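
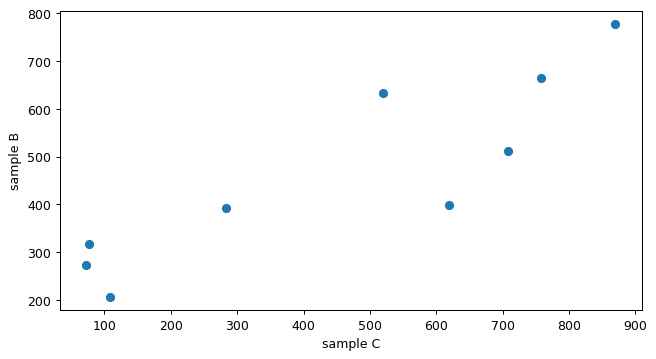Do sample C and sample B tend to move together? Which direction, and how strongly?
Points are positively correlated; strong (|r| ≈ 0.9).

positive, strong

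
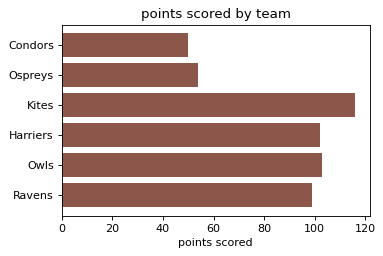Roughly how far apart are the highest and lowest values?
Max Kites ≈ 120, min Condors ≈ 50; range ≈ 70.

≈ 70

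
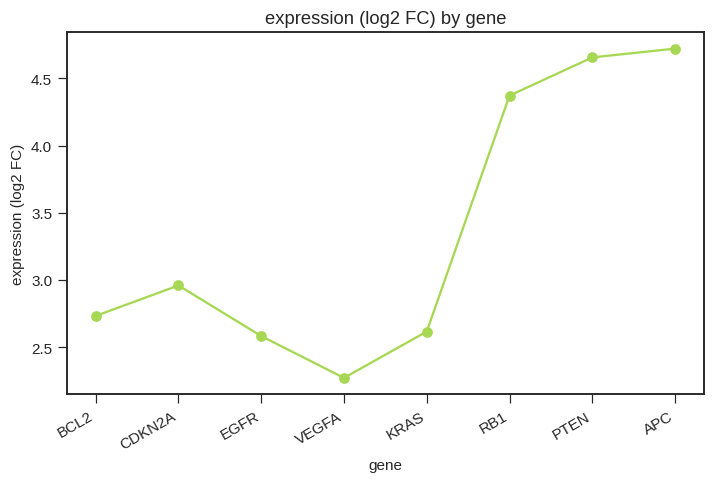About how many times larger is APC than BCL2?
≈ 1.8×

APC ≈ 4.5, BCL2 ≈ 2.5; 4.5/2.5 ≈ 1.8.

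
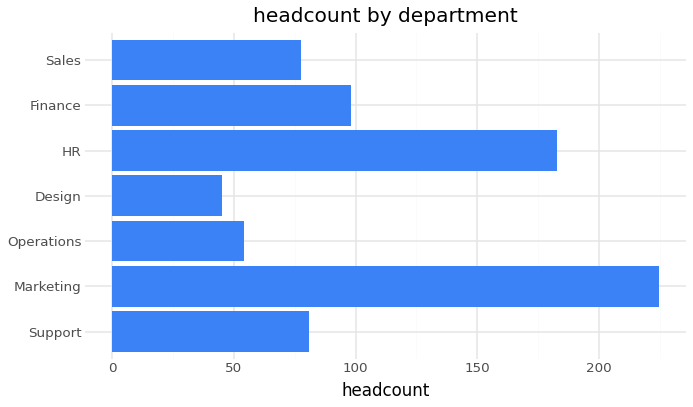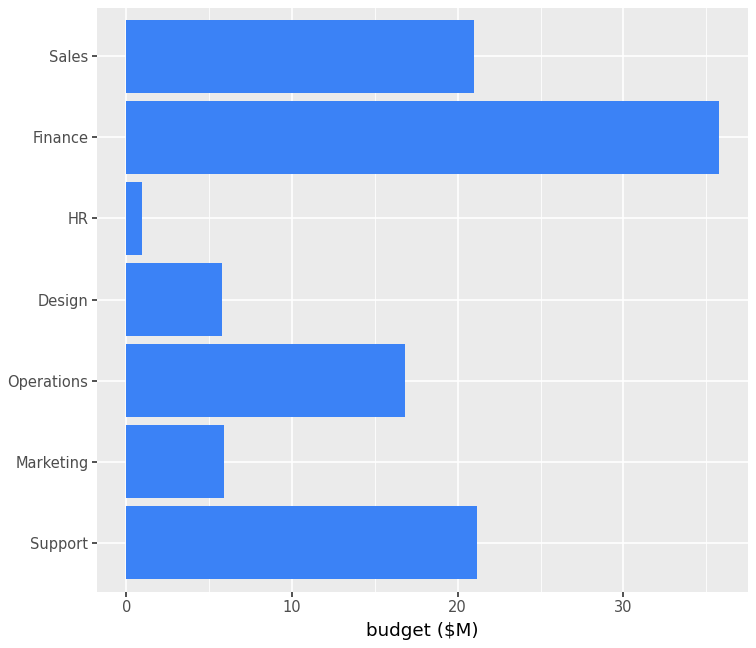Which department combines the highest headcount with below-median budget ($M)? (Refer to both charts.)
Marketing

Chart 2 median budget ($M) ≈ 15; below-median departments: Marketing, Design, HR. Among those, Marketing has the highest headcount (≈ 225).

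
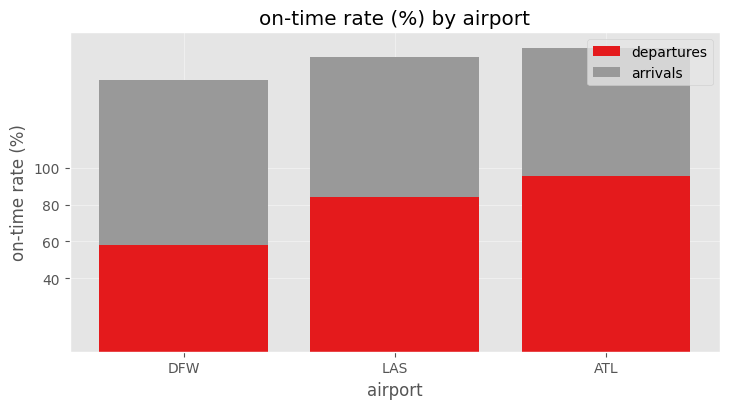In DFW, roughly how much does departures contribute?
departures top ≈ 60, bottom ≈ 0; segment ≈ 60.

≈ 60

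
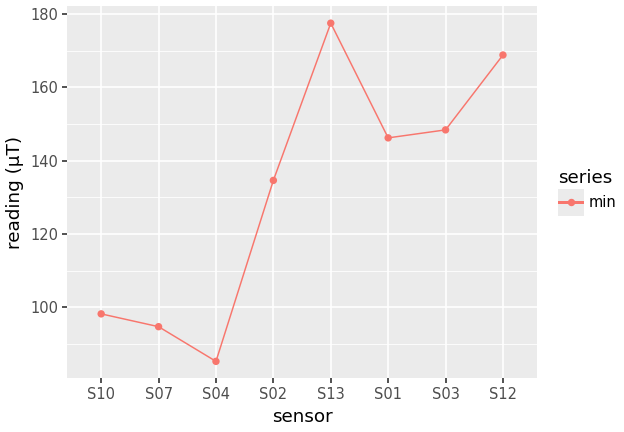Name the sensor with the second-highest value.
Top 3: S13 ≈ 180, S12 ≈ 170, S03 ≈ 150.

S12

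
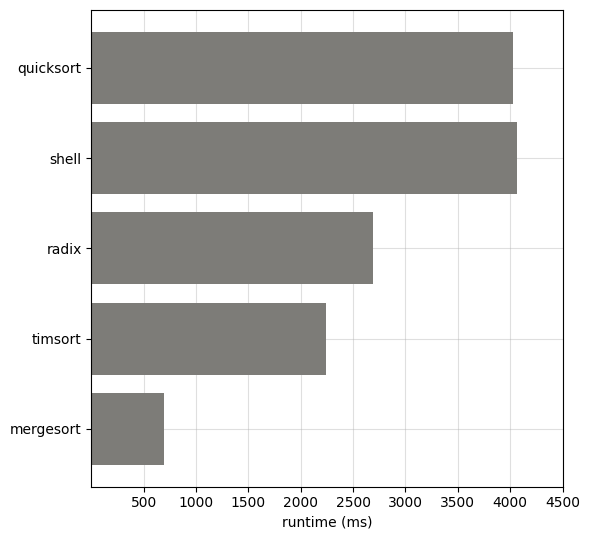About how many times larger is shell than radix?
≈ 1.6×

shell ≈ 4000, radix ≈ 2500; 4000/2500 ≈ 1.6.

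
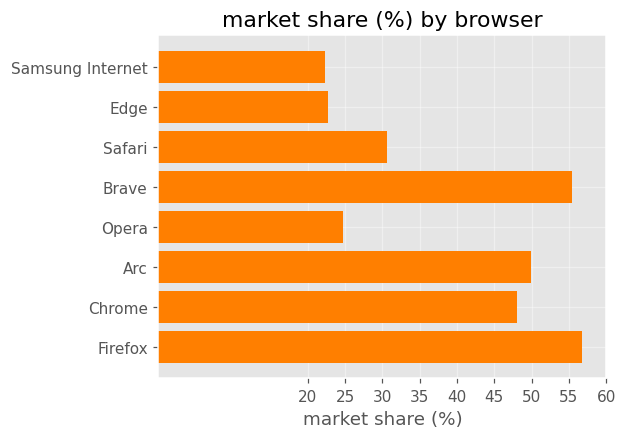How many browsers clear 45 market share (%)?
4

Above 45: Brave, Arc, Chrome, Firefox.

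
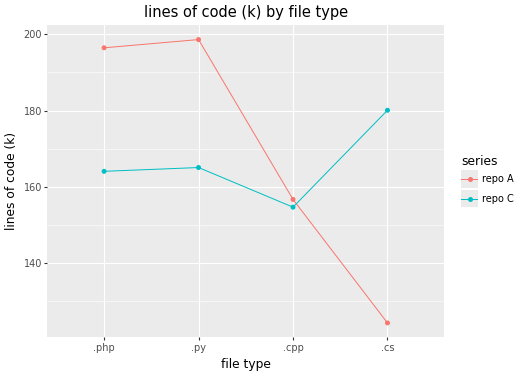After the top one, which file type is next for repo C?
.py

Top 3 for repo C: .cs ≈ 180, .py ≈ 170, .php ≈ 160.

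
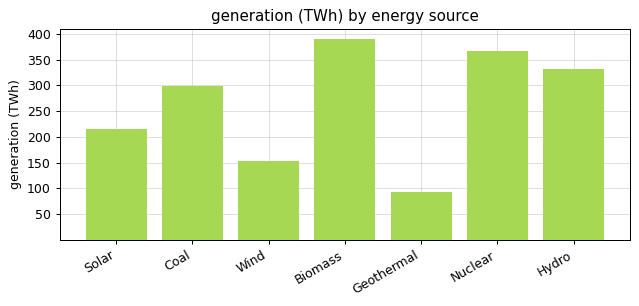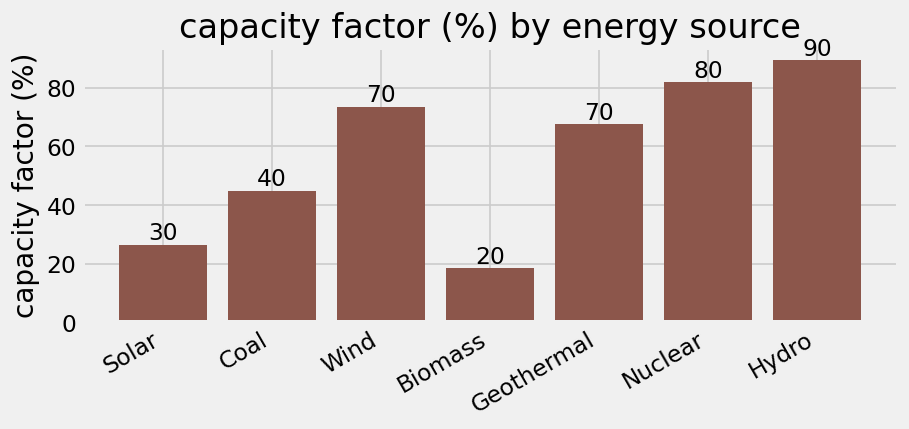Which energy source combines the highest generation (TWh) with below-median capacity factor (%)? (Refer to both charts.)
Chart 2 median capacity factor (%) ≈ 70; below-median energy sources: Solar, Coal, Biomass. Among those, Biomass has the highest generation (TWh) (≈ 400).

Biomass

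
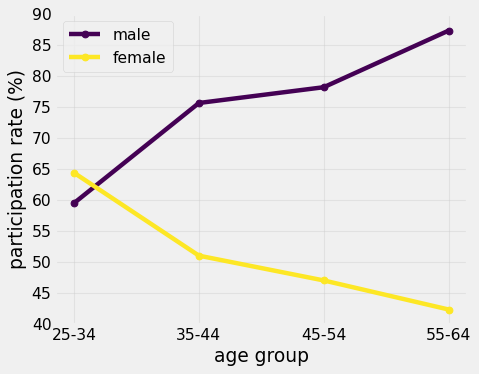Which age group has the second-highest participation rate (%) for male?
Top 3 for male: 55-64 ≈ 85, 45-54 ≈ 80, 35-44 ≈ 75.

45-54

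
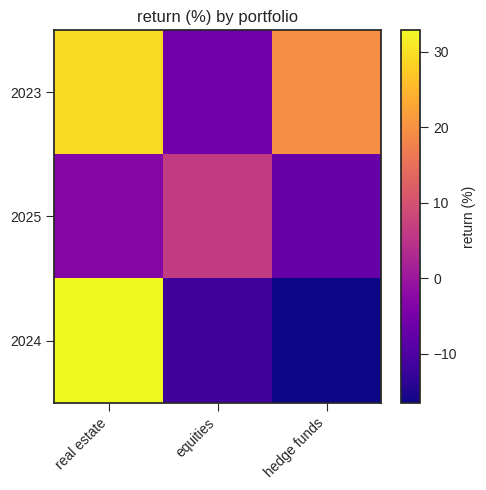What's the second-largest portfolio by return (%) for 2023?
Top 3 for 2023: real estate ≈ 30, hedge funds ≈ 20, equities ≈ -5.

hedge funds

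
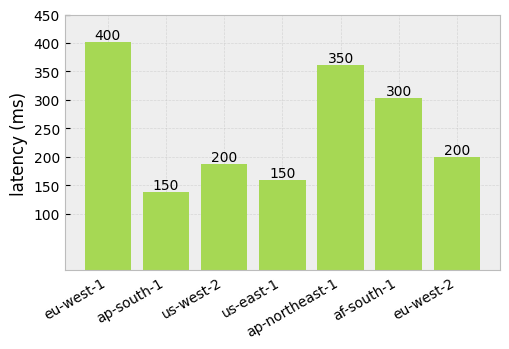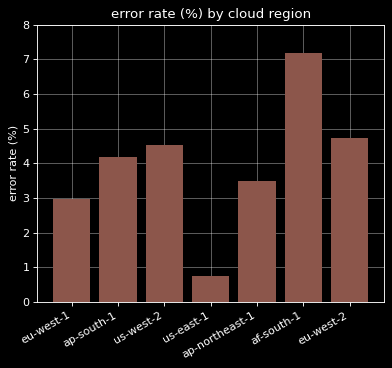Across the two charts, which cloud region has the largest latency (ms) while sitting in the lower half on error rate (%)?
Chart 2 median error rate (%) ≈ 4; below-median cloud regions: eu-west-1, us-east-1, ap-northeast-1. Among those, eu-west-1 has the highest latency (ms) (≈ 400).

eu-west-1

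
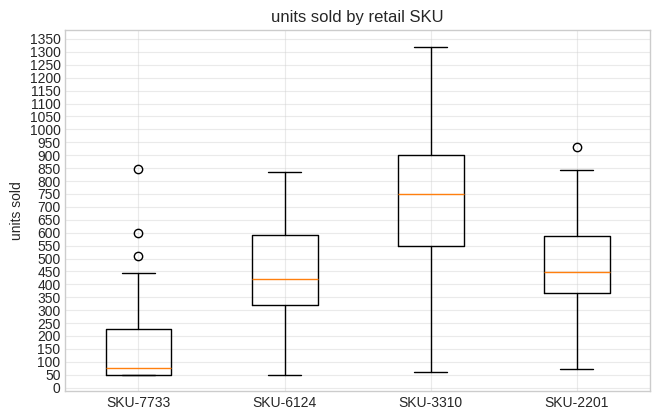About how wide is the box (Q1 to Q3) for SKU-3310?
≈ 350

Q3 ≈ 900, Q1 ≈ 550; IQR ≈ 350.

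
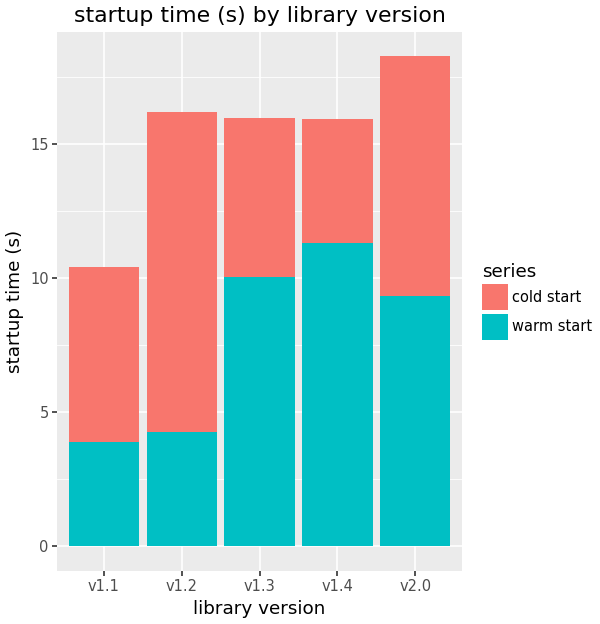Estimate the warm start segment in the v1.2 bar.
≈ 4

warm start top ≈ 4, bottom ≈ 0; segment ≈ 4.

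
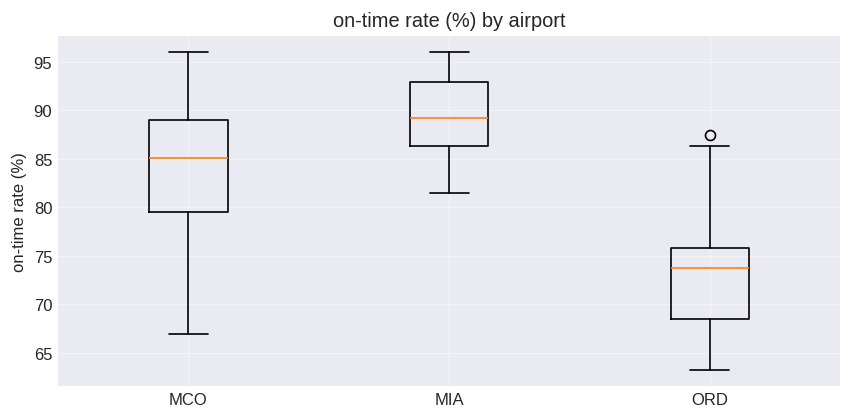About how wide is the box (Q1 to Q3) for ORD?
Q3 ≈ 76, Q1 ≈ 68; IQR ≈ 8.

≈ 8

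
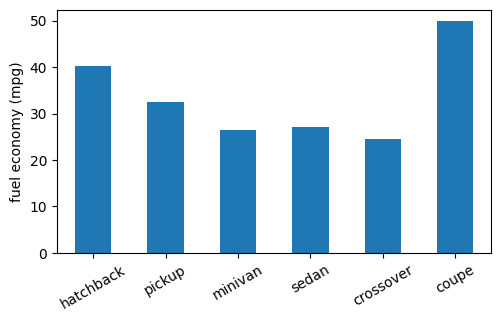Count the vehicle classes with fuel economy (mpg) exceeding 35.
2

Above 35: hatchback, coupe.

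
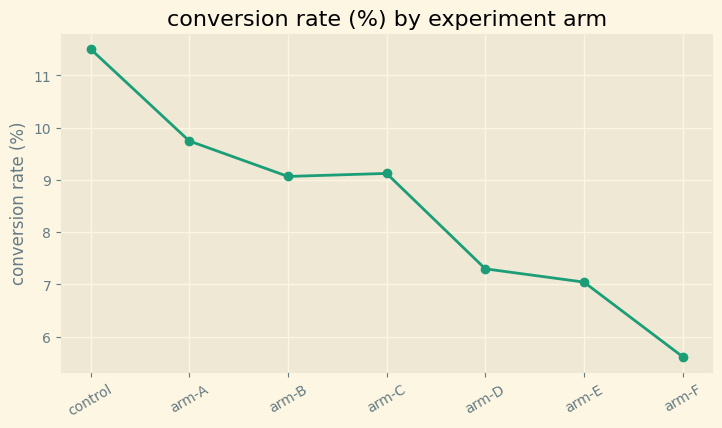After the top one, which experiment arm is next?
Top 3: control ≈ 11.5, arm-A ≈ 9.5, arm-C ≈ 9.0.

arm-A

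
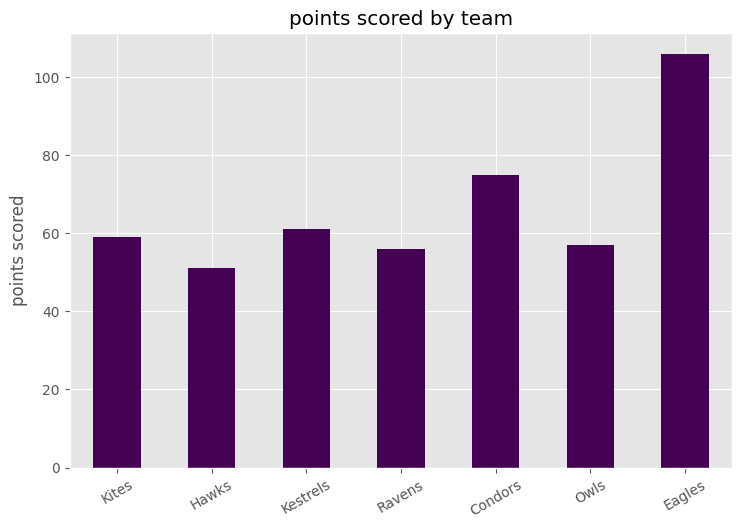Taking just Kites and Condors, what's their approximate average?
≈ 70

(60 + 80) / 2 ≈ 70.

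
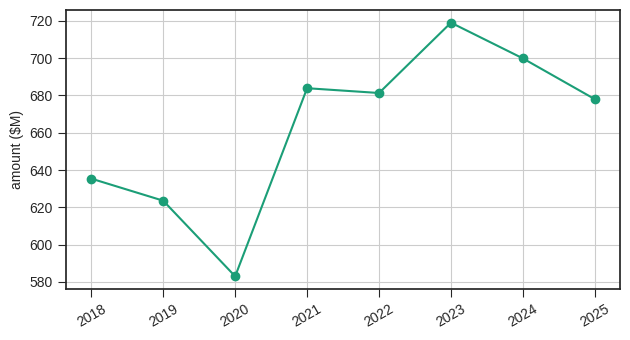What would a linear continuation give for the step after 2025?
Last three: 720, 700, 680 → slope ≈ -20/step → next ≈ 660.

≈ 660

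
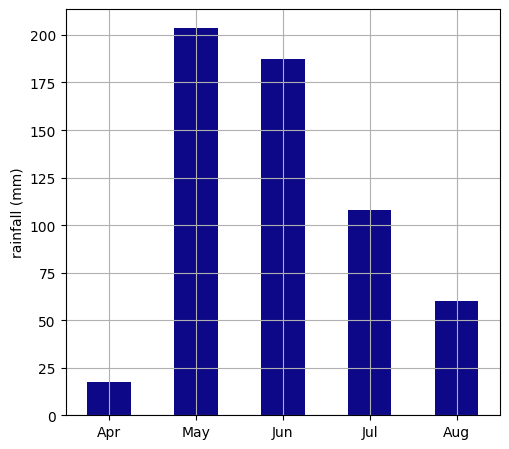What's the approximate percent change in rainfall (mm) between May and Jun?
May ≈ 200, Jun ≈ 180; (180 − 200) / 200 ≈ -10%.

≈ -10%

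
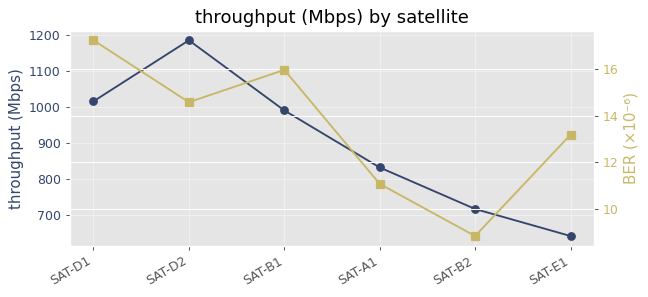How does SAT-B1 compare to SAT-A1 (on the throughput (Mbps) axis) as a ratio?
SAT-B1 ≈ 1000, SAT-A1 ≈ 850; 1000/850 ≈ 1.18.

≈ 1.18×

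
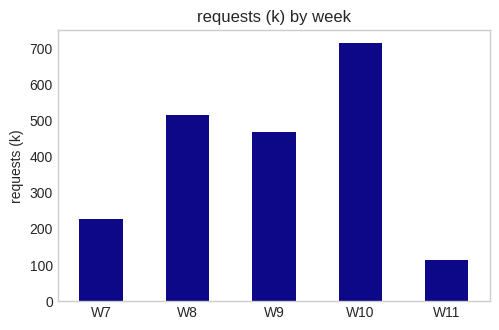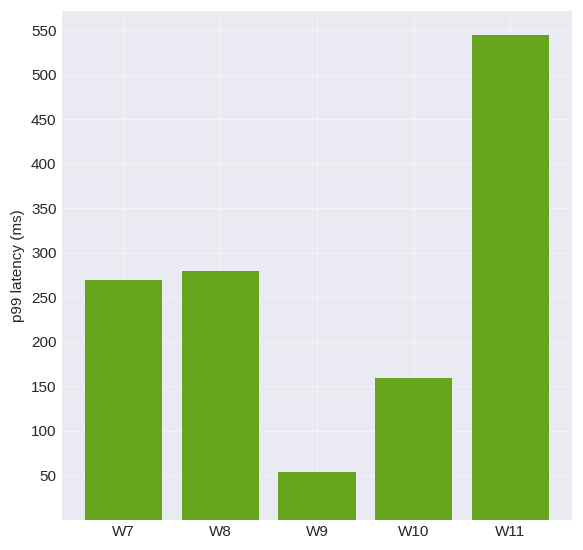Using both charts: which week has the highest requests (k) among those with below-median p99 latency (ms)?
W10

Chart 2 median p99 latency (ms) ≈ 250; below-median weeks: W9, W10. Among those, W10 has the highest requests (k) (≈ 700).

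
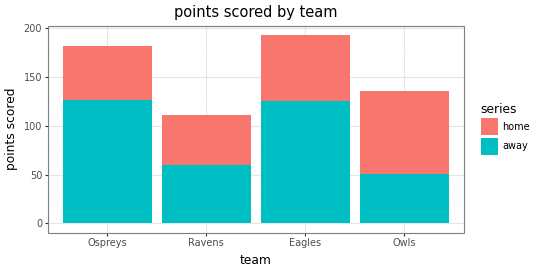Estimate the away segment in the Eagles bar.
≈ 120

away top ≈ 120, bottom ≈ 0; segment ≈ 120.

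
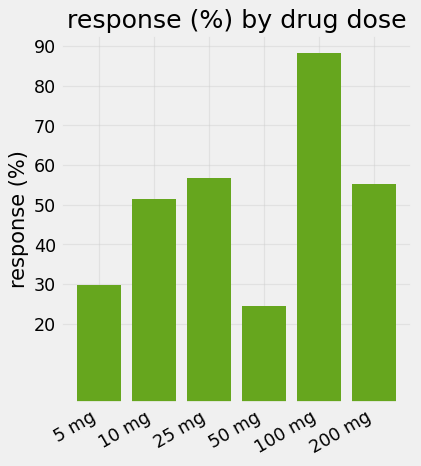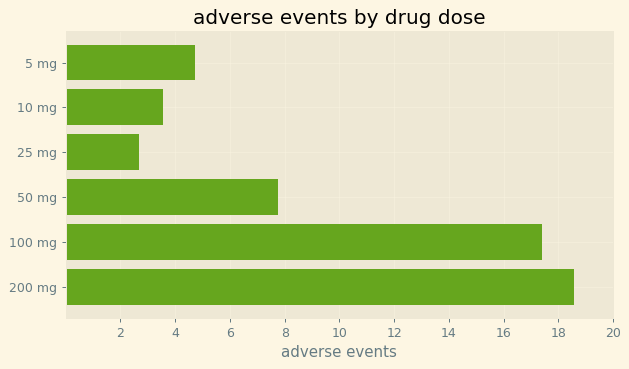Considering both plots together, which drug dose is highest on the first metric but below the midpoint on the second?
Chart 2 median adverse events ≈ 6; below-median drug doses: 5 mg, 10 mg, 25 mg. Among those, 25 mg has the highest response (%) (≈ 60).

25 mg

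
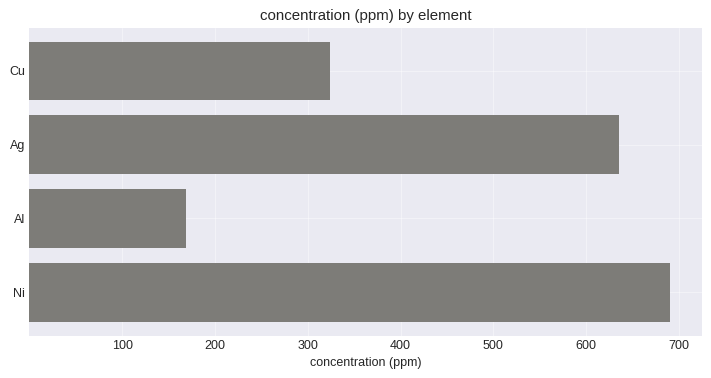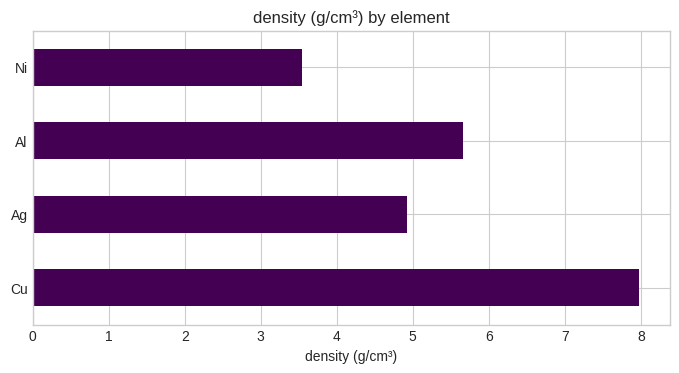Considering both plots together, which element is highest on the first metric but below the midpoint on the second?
Ni

Chart 2 median density (g/cm³) ≈ 5; below-median elements: Ag, Ni. Among those, Ni has the highest concentration (ppm) (≈ 700).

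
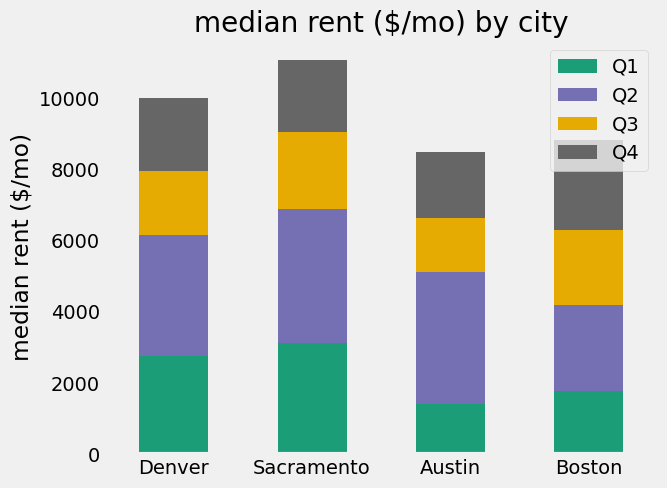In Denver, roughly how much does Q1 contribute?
Q1 top ≈ 3000, bottom ≈ 0; segment ≈ 3000.

≈ 3000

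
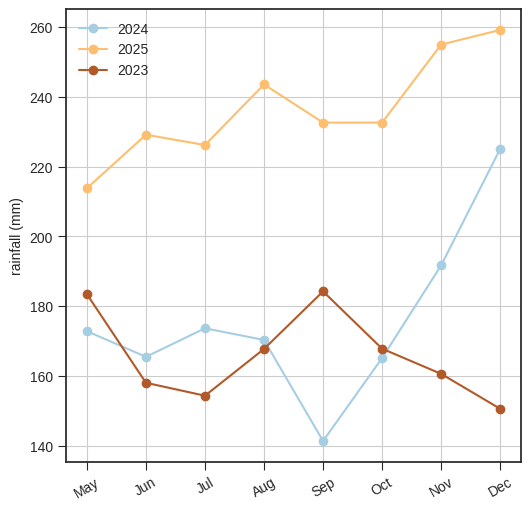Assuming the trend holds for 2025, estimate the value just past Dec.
Last three: 230, 250, 260 → slope ≈ 15/step → next ≈ 275.

≈ 275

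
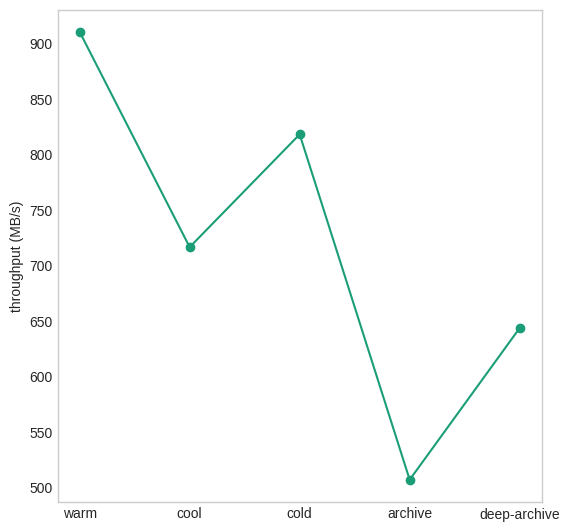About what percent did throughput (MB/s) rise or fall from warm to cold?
≈ -11.1%

warm ≈ 900, cold ≈ 800; (800 − 900) / 900 ≈ -11.1%.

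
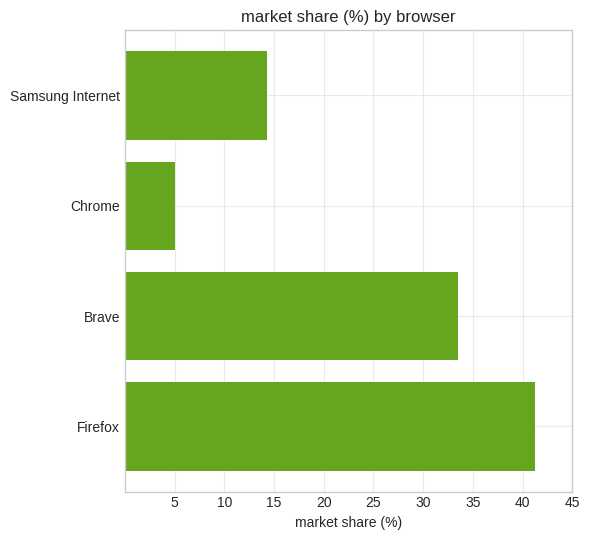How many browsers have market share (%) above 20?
Above 20: Brave, Firefox.

2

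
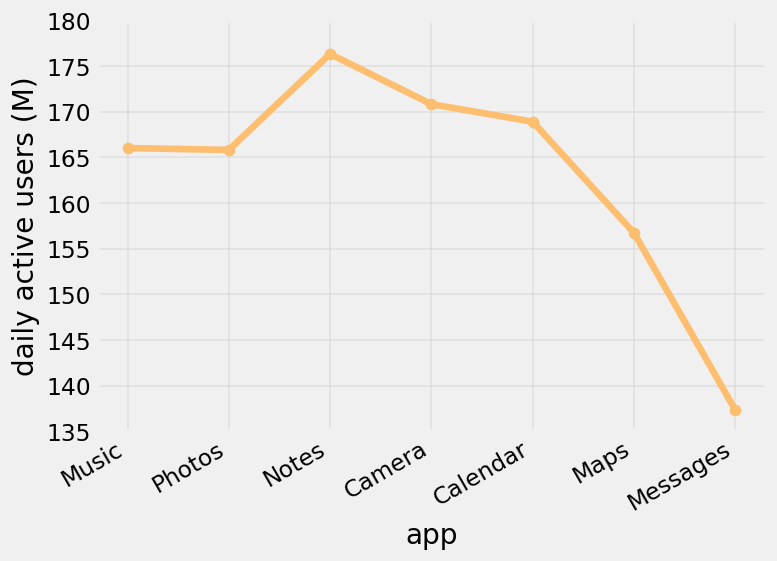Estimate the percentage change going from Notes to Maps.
Notes ≈ 175, Maps ≈ 155; (155 − 175) / 175 ≈ -11.4%.

≈ -11.4%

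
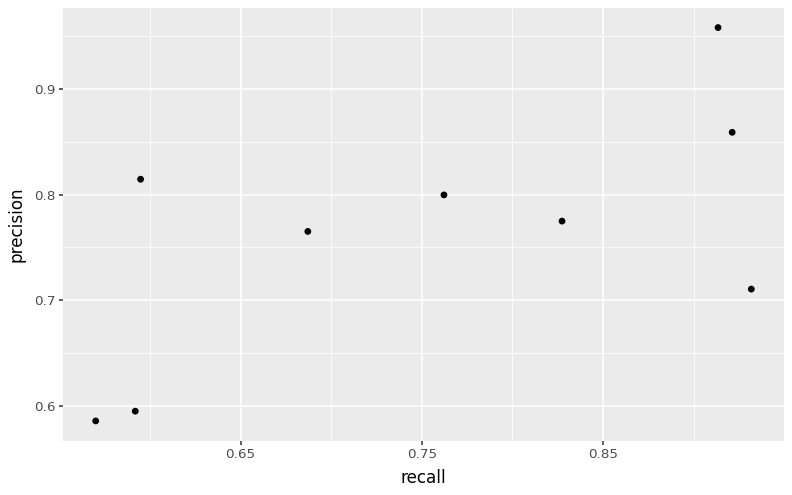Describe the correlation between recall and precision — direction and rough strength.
Points are positively correlated; moderate (|r| ≈ 0.6).

positive, moderate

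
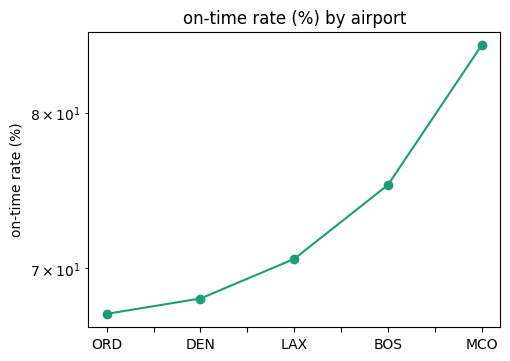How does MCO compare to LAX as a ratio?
≈ 1.2×

MCO ≈ 84, LAX ≈ 70; 84/70 ≈ 1.2.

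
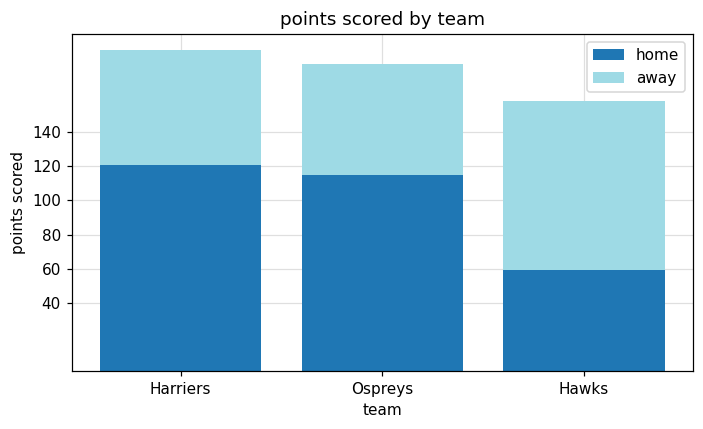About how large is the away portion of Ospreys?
≈ 60

away top ≈ 180, bottom ≈ 120; segment ≈ 60.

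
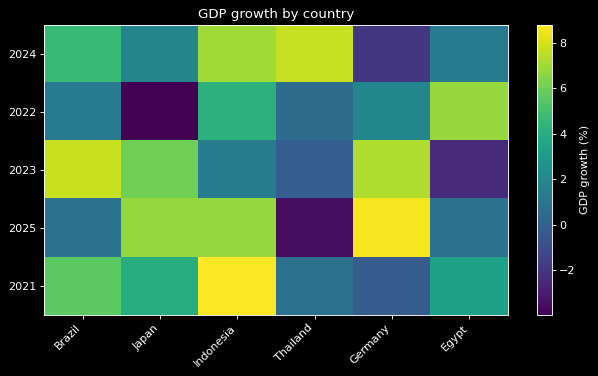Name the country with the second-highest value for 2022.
Indonesia

Top 3 for 2022: Egypt ≈ 6, Indonesia ≈ 4, Germany ≈ 2.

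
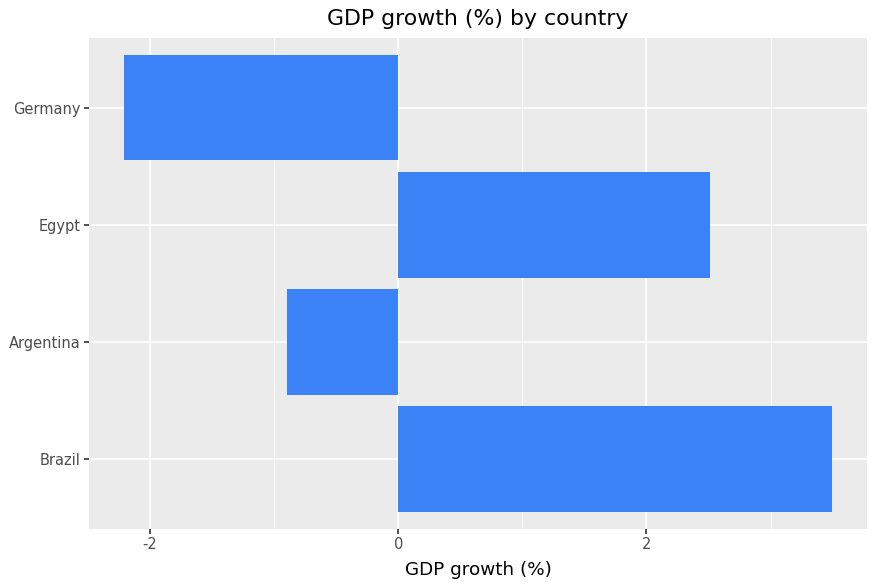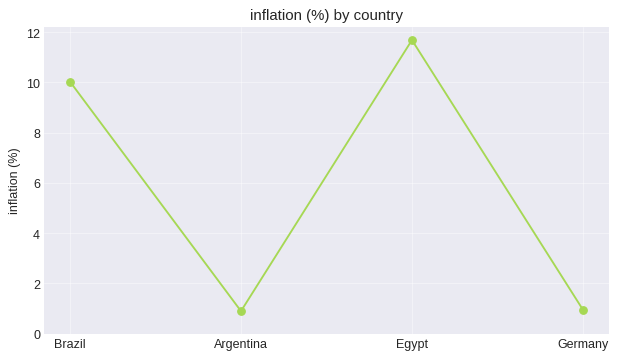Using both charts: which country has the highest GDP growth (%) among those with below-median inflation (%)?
Chart 2 median inflation (%) ≈ 6; below-median countries: Argentina, Germany. Among those, Argentina has the highest GDP growth (%) (≈ -1).

Argentina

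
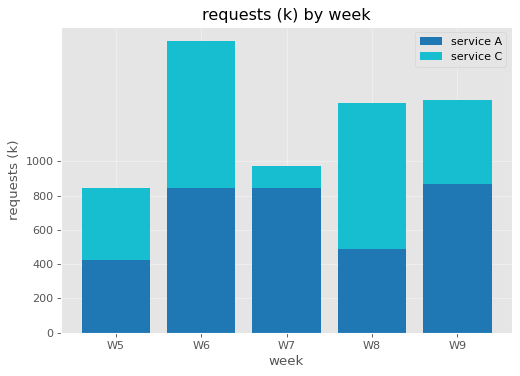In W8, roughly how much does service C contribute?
service C top ≈ 1400, bottom ≈ 400; segment ≈ 1000.

≈ 1000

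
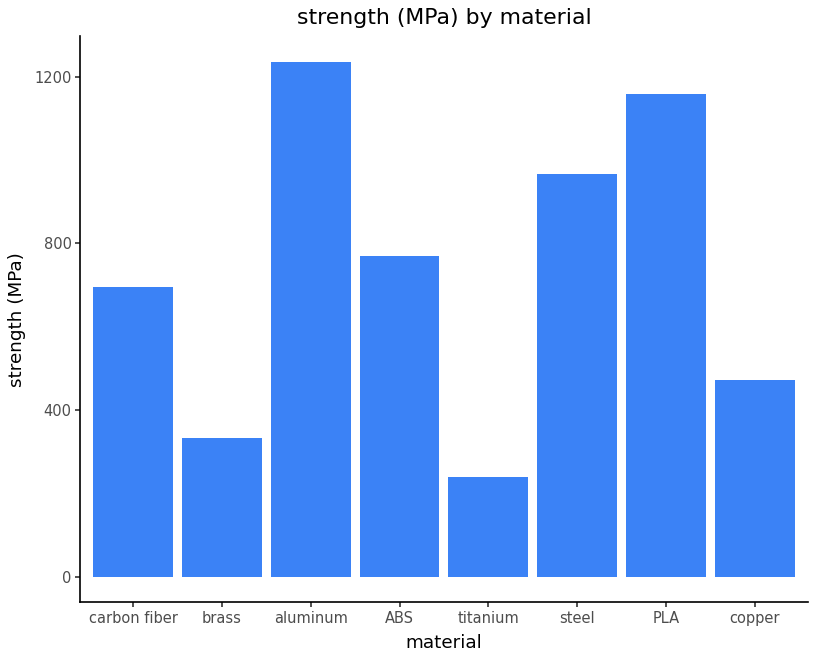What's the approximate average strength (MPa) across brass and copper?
≈ 400

(400 + 400) / 2 ≈ 400.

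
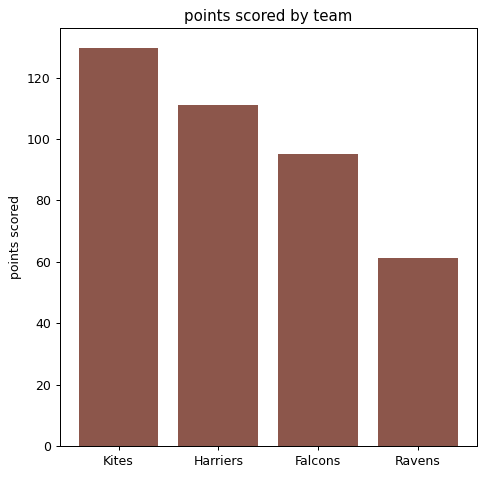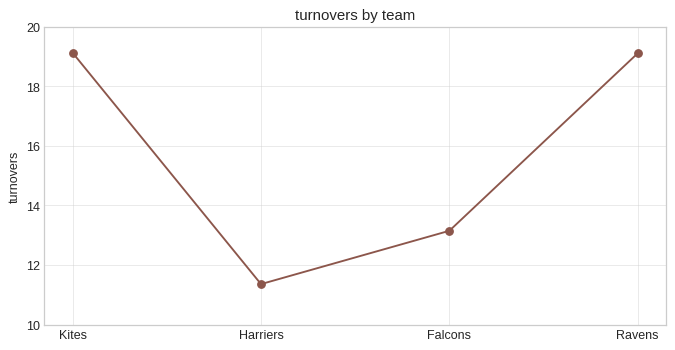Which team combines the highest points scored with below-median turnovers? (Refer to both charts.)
Chart 2 median turnovers ≈ 16; below-median teams: Harriers, Falcons. Among those, Harriers has the highest points scored (≈ 120).

Harriers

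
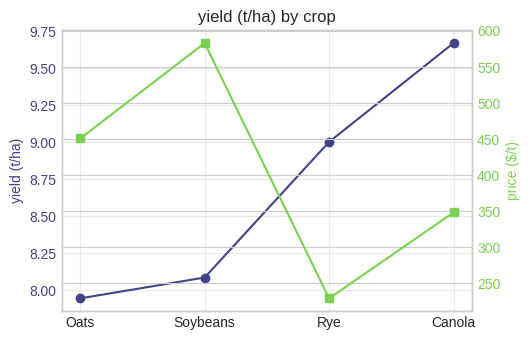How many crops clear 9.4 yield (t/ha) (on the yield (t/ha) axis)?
Above 9.4: Canola.

1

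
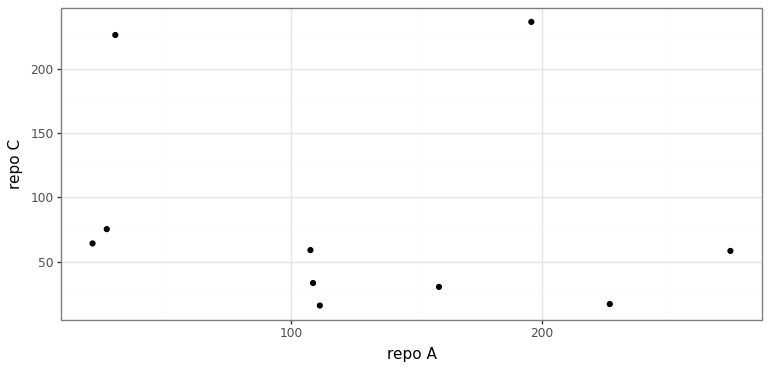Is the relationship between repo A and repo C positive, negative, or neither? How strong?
Points are roughly uncorrelated; weak (|r| ≈ 0.2).

no clear correlation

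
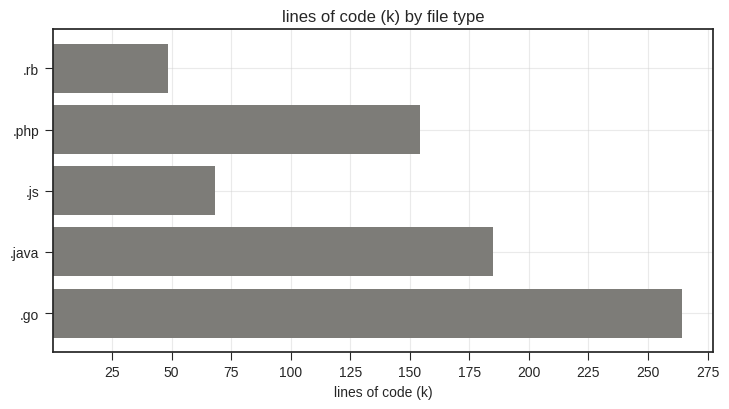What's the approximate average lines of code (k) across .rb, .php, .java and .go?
≈ 162

(50 + 150 + 175 + 275) / 4 ≈ 162.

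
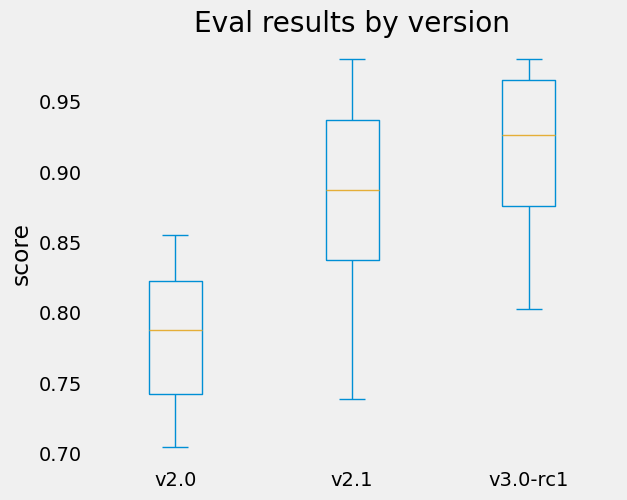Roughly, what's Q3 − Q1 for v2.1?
Q3 ≈ 0.94, Q1 ≈ 0.84; IQR ≈ 0.10.

≈ 0.10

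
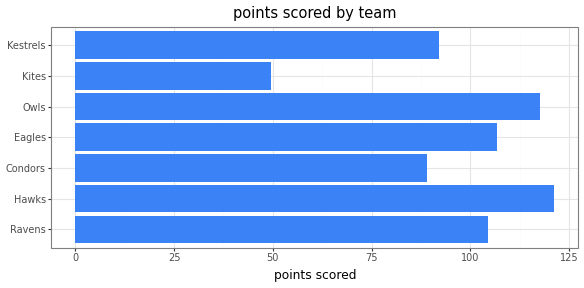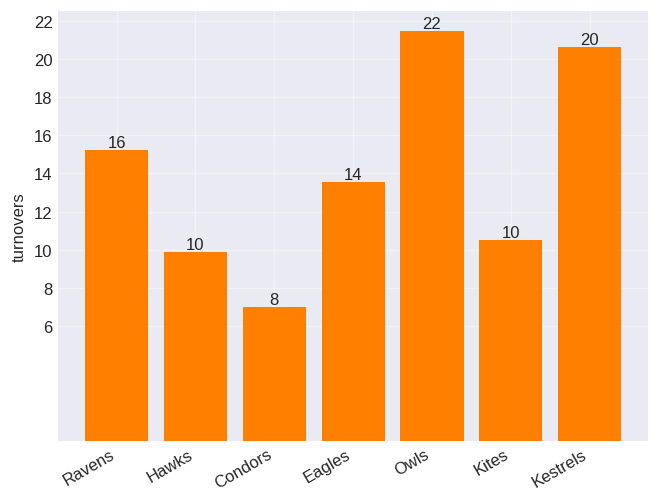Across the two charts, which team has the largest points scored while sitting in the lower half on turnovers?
Chart 2 median turnovers ≈ 14; below-median teams: Hawks, Condors, Kites. Among those, Hawks has the highest points scored (≈ 120).

Hawks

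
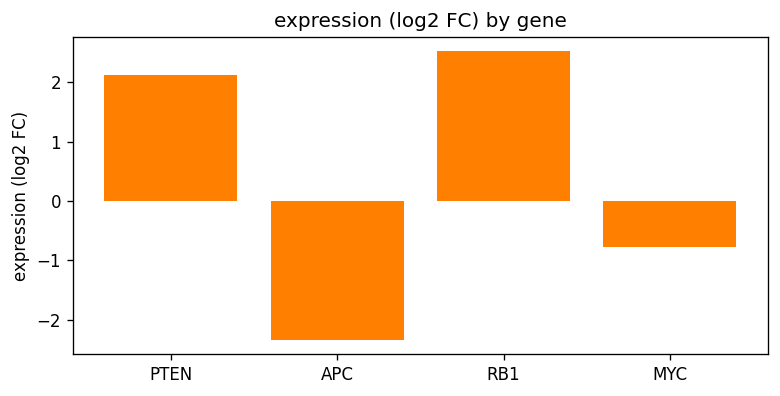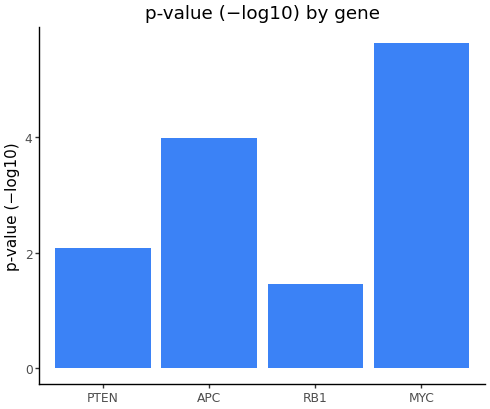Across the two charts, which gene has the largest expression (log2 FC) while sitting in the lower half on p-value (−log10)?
RB1

Chart 2 median p-value (−log10) ≈ 3; below-median genes: PTEN, RB1. Among those, RB1 has the highest expression (log2 FC) (≈ 2.5).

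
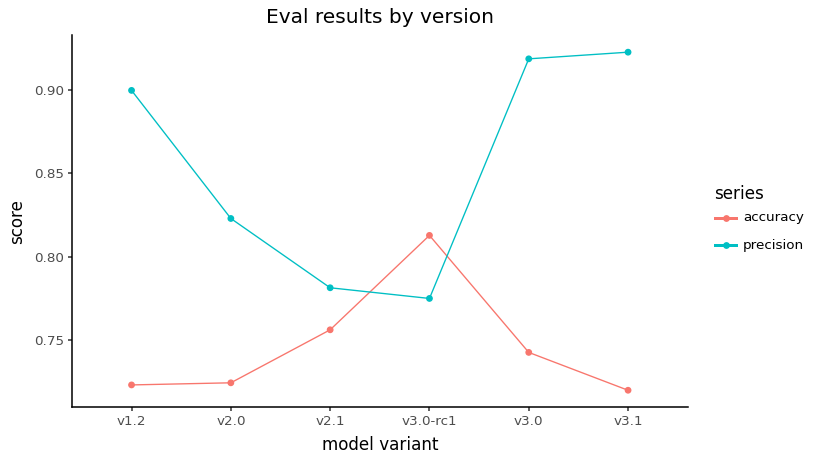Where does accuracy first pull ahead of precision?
v3.0-rc1

v2.1: accuracy ≈ 0.76 vs precision ≈ 0.78 (not yet); v3.0-rc1: accuracy ≈ 0.82 vs precision ≈ 0.78 (first crossover).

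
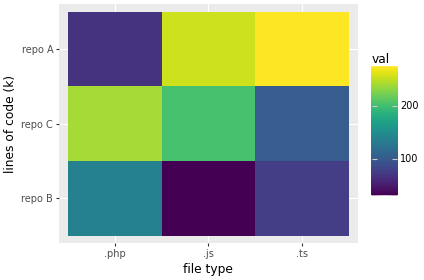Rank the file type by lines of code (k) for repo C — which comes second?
Top 3 for repo C: .php ≈ 250, .js ≈ 200, .ts ≈ 100.

.js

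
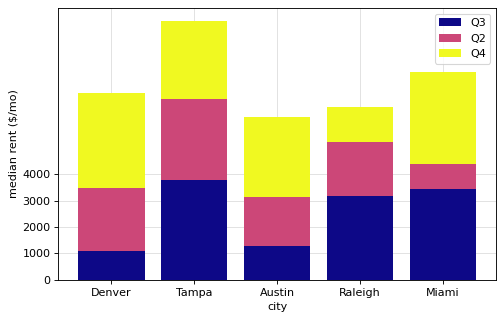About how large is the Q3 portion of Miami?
≈ 3000

Q3 top ≈ 3000, bottom ≈ 0; segment ≈ 3000.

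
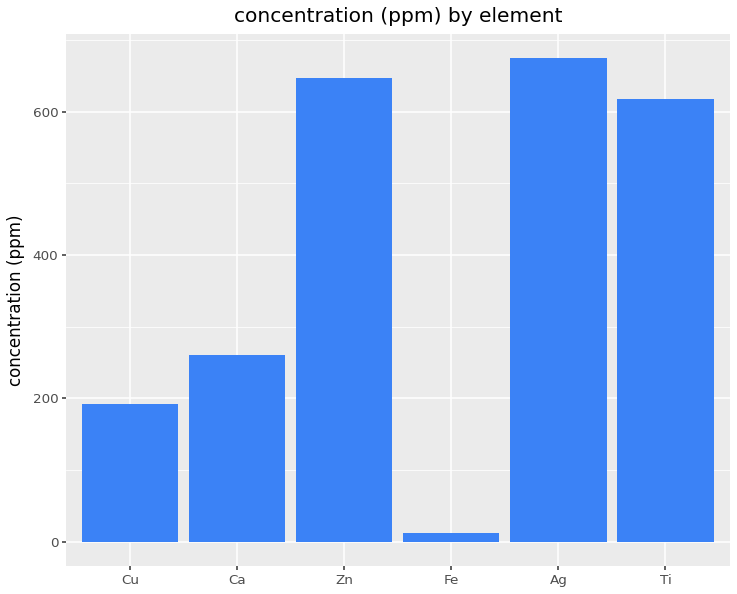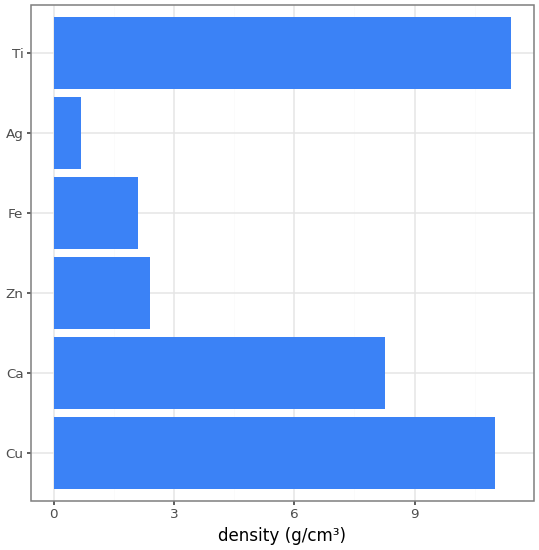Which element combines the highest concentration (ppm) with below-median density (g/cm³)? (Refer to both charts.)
Chart 2 median density (g/cm³) ≈ 6; below-median elements: Zn, Fe, Ag. Among those, Ag has the highest concentration (ppm) (≈ 700).

Ag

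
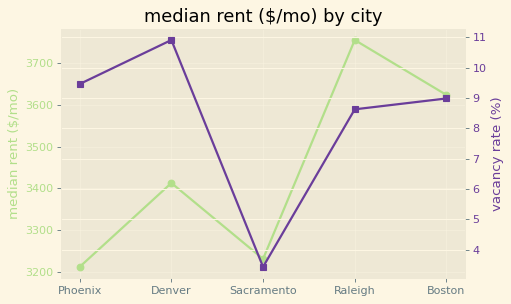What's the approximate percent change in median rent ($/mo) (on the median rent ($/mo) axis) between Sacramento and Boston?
≈ +10.8%

Sacramento ≈ 3250, Boston ≈ 3600; (3600 − 3250) / 3250 ≈ +10.8%.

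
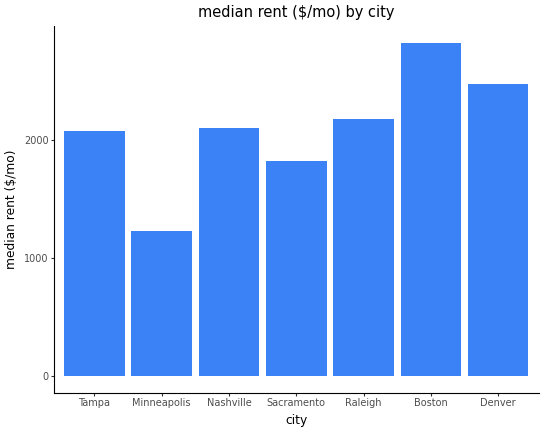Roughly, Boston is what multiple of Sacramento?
Boston ≈ 3000, Sacramento ≈ 2000; 3000/2000 ≈ 1.5.

≈ 1.5×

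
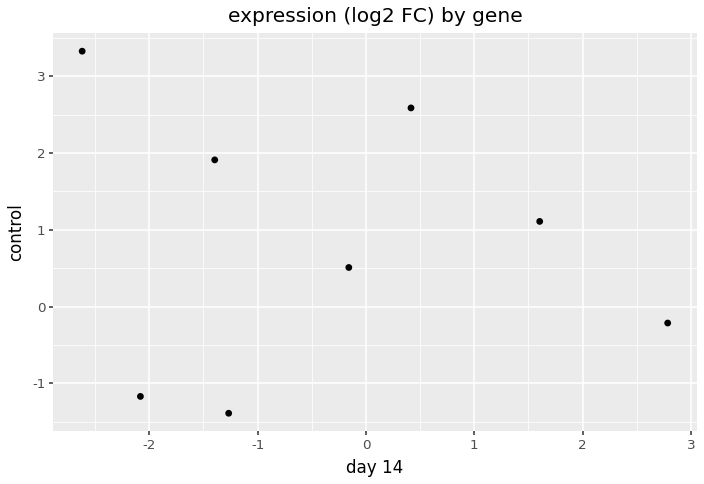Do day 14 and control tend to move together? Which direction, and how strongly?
no clear correlation

Points are roughly uncorrelated; weak (|r| ≈ 0.1).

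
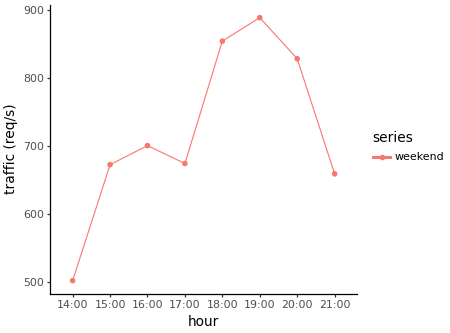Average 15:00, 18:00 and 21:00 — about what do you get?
≈ 717

(650 + 850 + 650) / 3 ≈ 717.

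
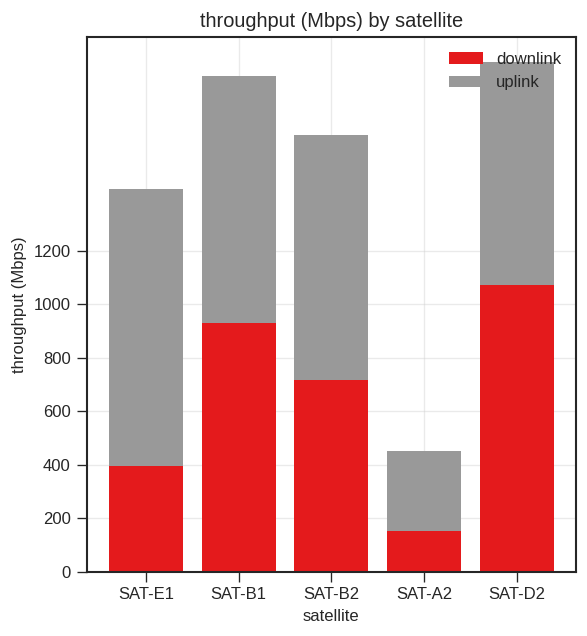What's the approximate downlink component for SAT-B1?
≈ 1000

downlink top ≈ 1000, bottom ≈ 0; segment ≈ 1000.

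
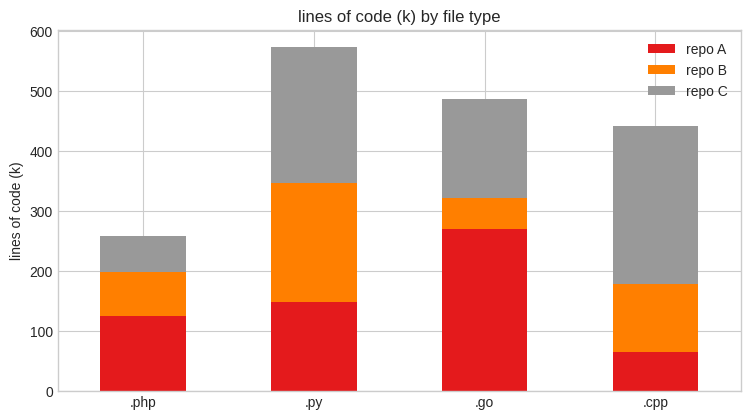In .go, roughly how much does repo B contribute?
≈ 50

repo B top ≈ 300, bottom ≈ 250; segment ≈ 50.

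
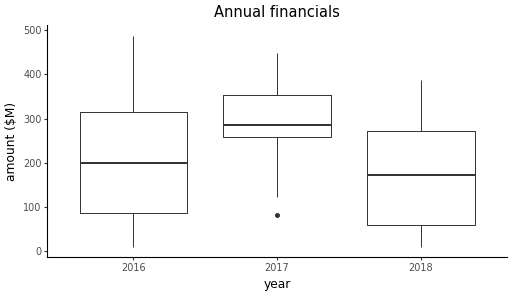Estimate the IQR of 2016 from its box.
Q3 ≈ 320, Q1 ≈ 80; IQR ≈ 240.

≈ 240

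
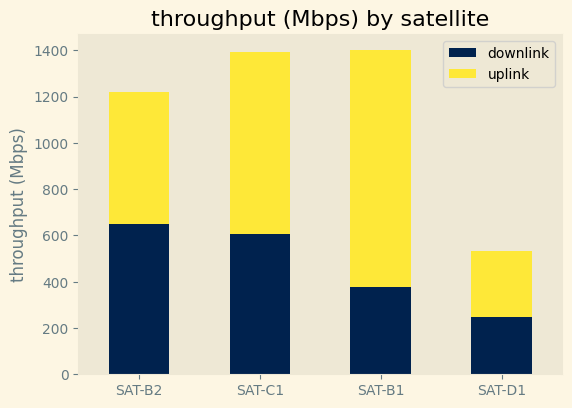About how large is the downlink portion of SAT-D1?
≈ 200

downlink top ≈ 200, bottom ≈ 0; segment ≈ 200.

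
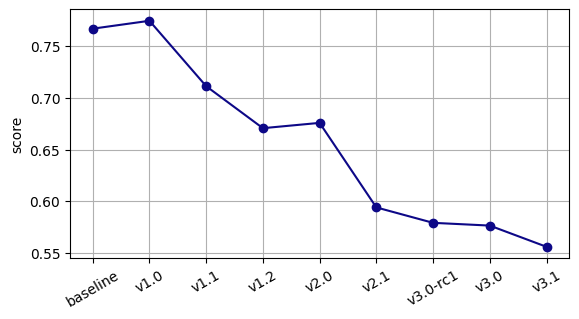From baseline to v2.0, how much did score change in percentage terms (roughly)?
baseline ≈ 0.76, v2.0 ≈ 0.68; (0.68 − 0.76) / 0.76 ≈ -10.5%.

≈ -10.5%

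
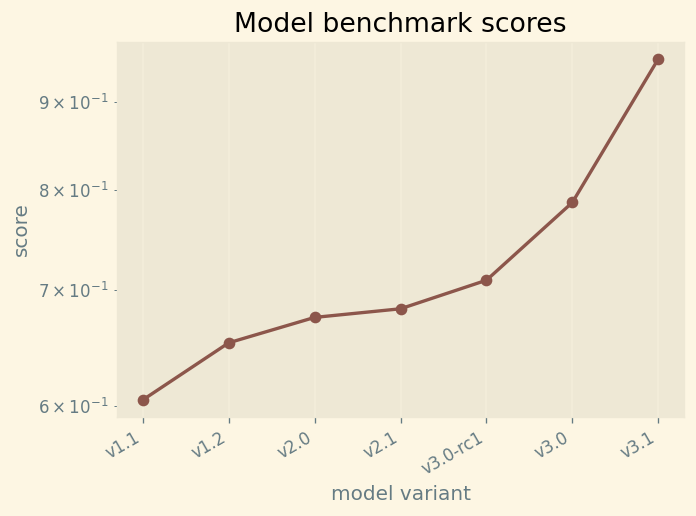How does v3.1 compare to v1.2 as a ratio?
≈ 1.46×

v3.1 ≈ 0.95, v1.2 ≈ 0.65; 0.95/0.65 ≈ 1.46.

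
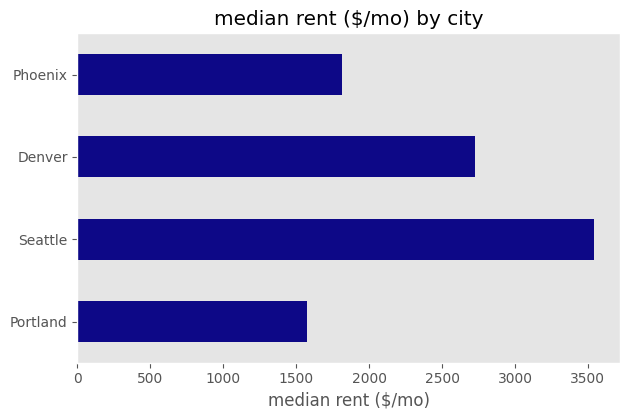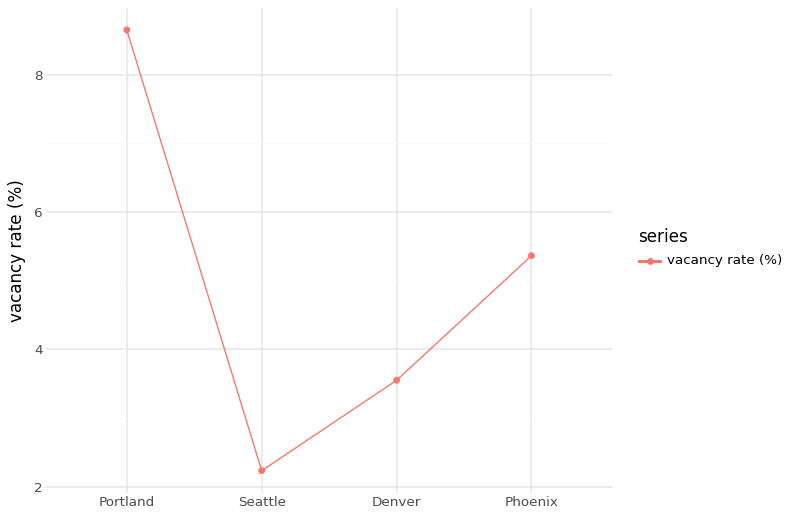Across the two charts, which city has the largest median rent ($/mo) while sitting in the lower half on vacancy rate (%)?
Chart 2 median vacancy rate (%) ≈ 4; below-median cities: Seattle, Denver. Among those, Seattle has the highest median rent ($/mo) (≈ 3500).

Seattle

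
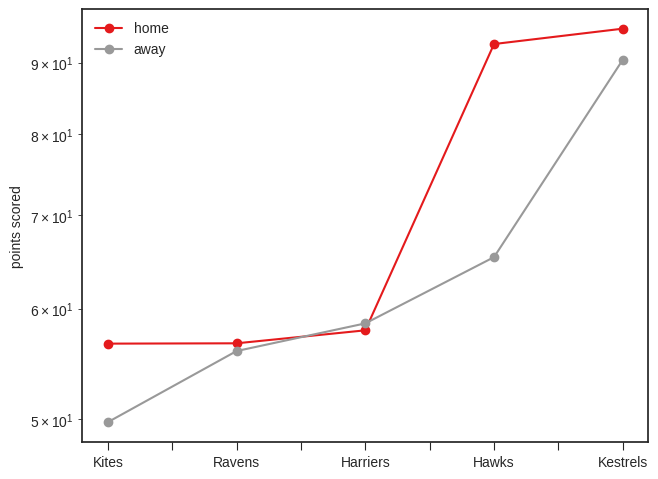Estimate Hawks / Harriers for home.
Hawks ≈ 95, Harriers ≈ 60; 95/60 ≈ 1.58.

≈ 1.58×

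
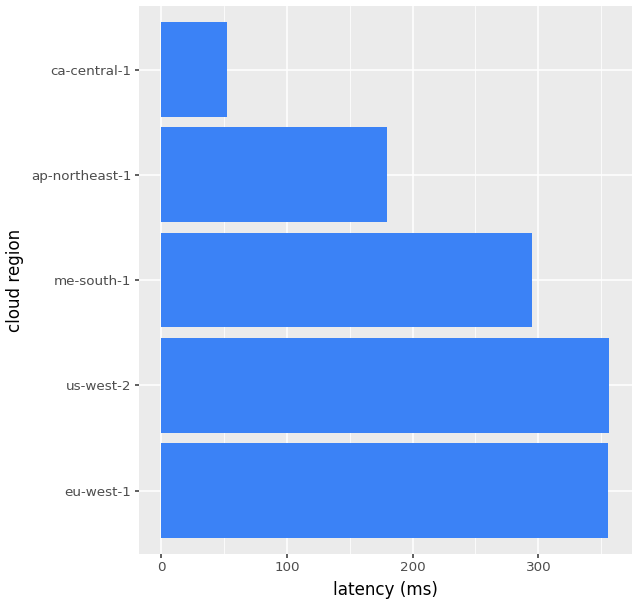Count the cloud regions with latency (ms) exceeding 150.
Above 150: eu-west-1, us-west-2, me-south-1, ap-northeast-1.

4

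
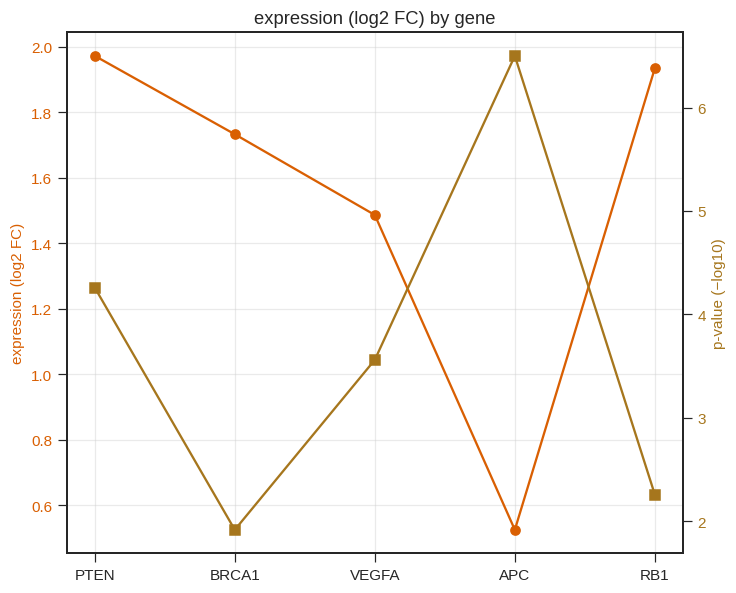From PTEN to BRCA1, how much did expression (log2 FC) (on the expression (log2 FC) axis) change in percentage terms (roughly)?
PTEN ≈ 2.0, BRCA1 ≈ 1.8; (1.8 − 2.0) / 2.0 ≈ -10%.

≈ -10%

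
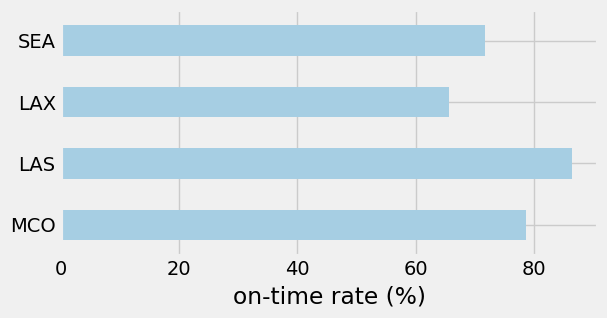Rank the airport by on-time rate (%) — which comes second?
MCO

Top 3: LAS ≈ 90, MCO ≈ 80, SEA ≈ 70.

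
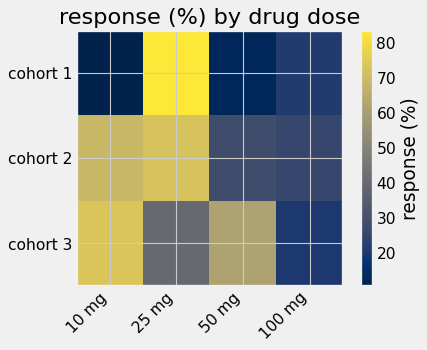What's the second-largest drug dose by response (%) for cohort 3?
Top 3 for cohort 3: 10 mg ≈ 70, 50 mg ≈ 60, 25 mg ≈ 40.

50 mg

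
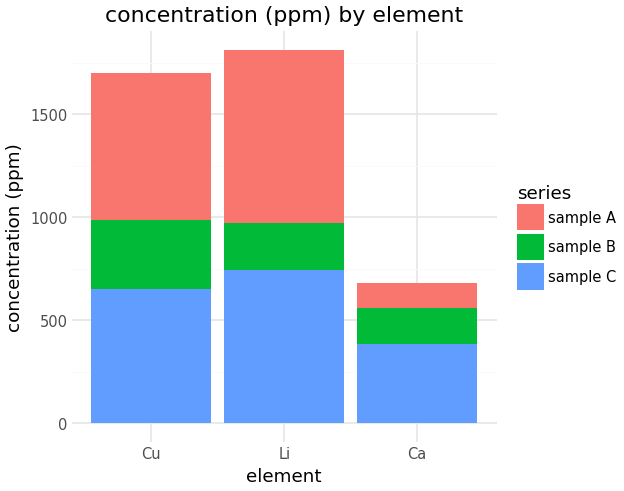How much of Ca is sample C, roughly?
≈ 400

sample C top ≈ 400, bottom ≈ 0; segment ≈ 400.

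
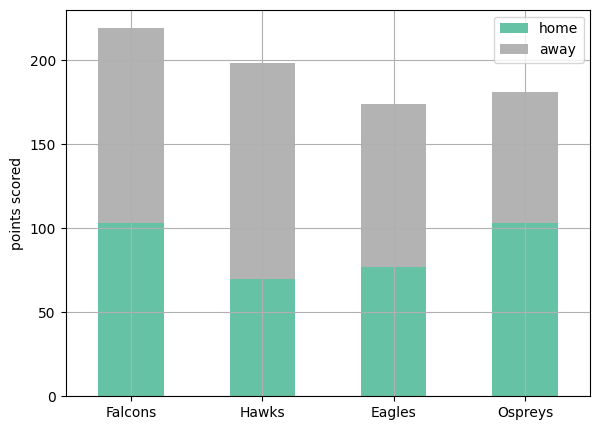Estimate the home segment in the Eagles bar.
home top ≈ 80, bottom ≈ 0; segment ≈ 80.

≈ 80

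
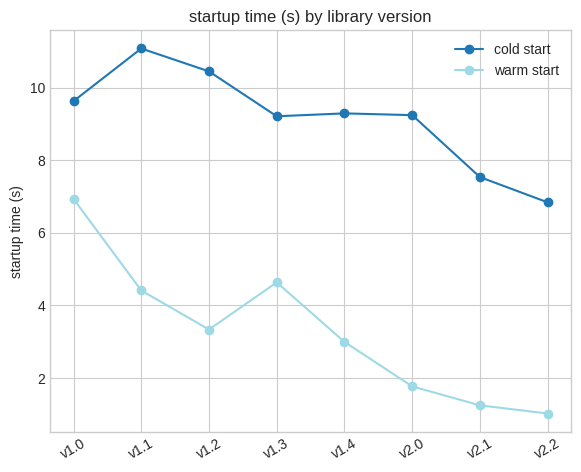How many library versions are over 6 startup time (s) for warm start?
1

Above 6: v1.0.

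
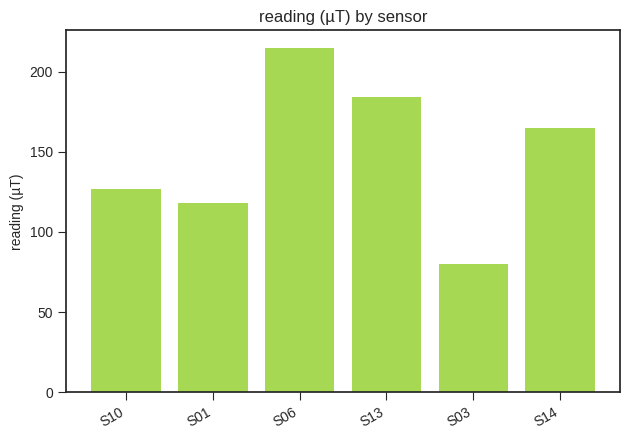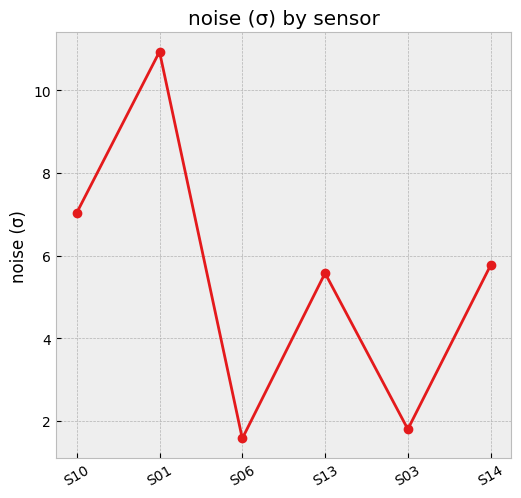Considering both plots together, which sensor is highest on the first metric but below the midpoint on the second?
S06

Chart 2 median noise (σ) ≈ 6; below-median sensors: S06, S13, S03. Among those, S06 has the highest reading (µT) (≈ 220).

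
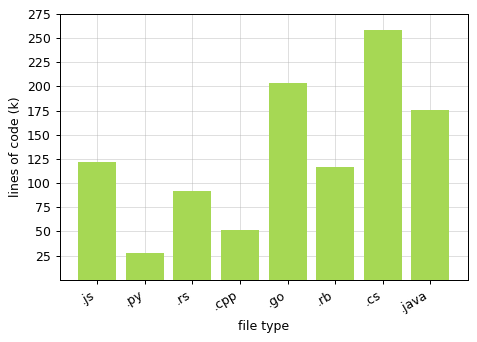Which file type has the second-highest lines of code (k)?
Top 3: .cs ≈ 250, .go ≈ 200, .java ≈ 175.

.go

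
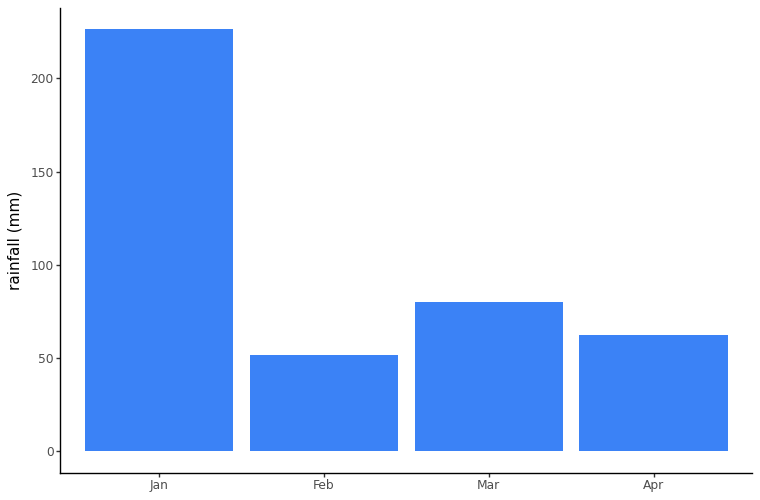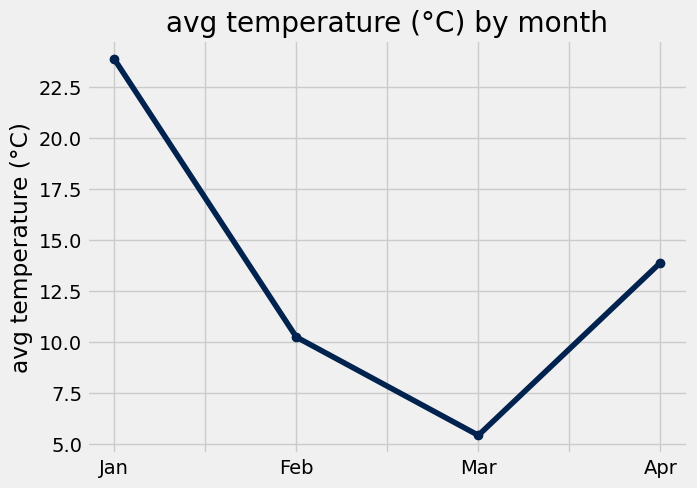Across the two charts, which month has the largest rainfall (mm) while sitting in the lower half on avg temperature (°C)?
Chart 2 median avg temperature (°C) ≈ 10; below-median months: Feb, Mar. Among those, Mar has the highest rainfall (mm) (≈ 75).

Mar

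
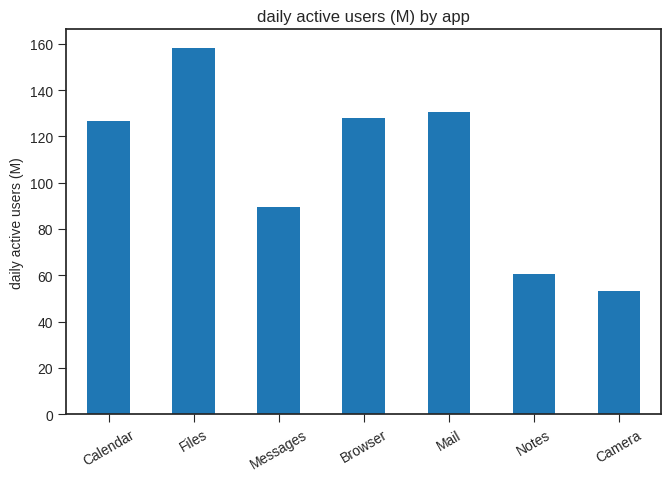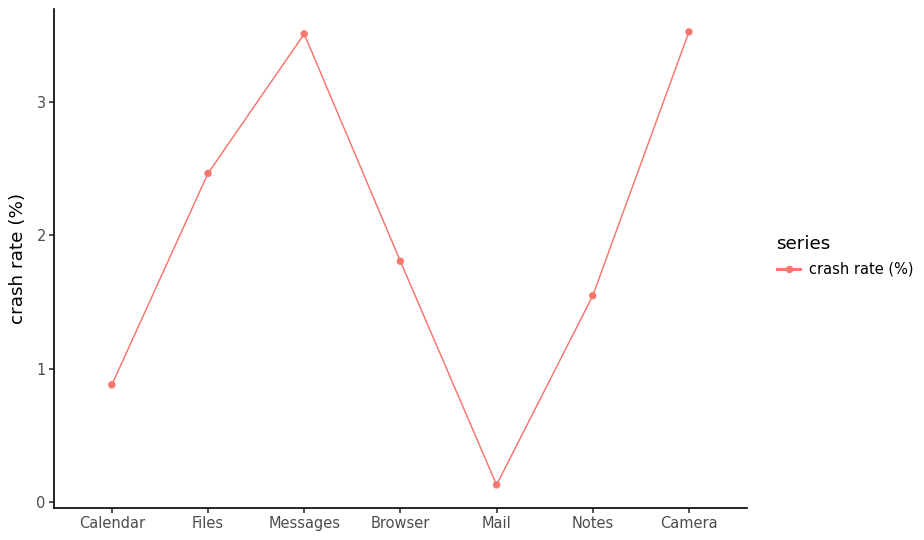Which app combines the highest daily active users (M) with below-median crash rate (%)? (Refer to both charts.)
Chart 2 median crash rate (%) ≈ 2; below-median apps: Calendar, Mail, Notes. Among those, Mail has the highest daily active users (M) (≈ 140).

Mail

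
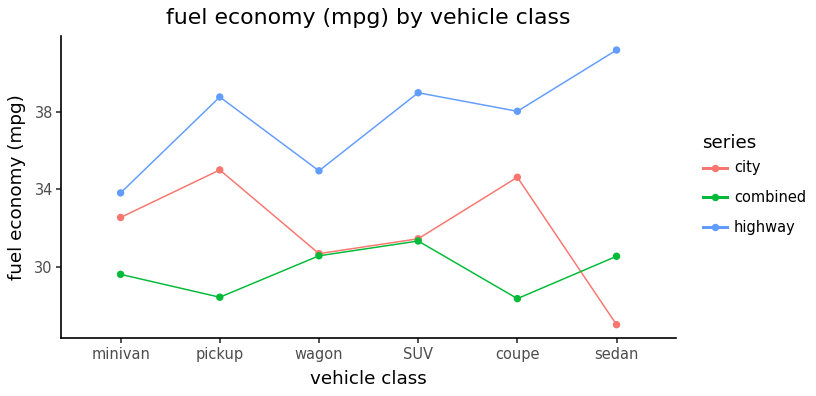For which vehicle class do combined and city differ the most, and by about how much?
pickup: combined ≈ 28, city ≈ 36 → gap ≈ 8. Next-largest (coupe) is only ≈ 6.

pickup, ≈ 8 mpg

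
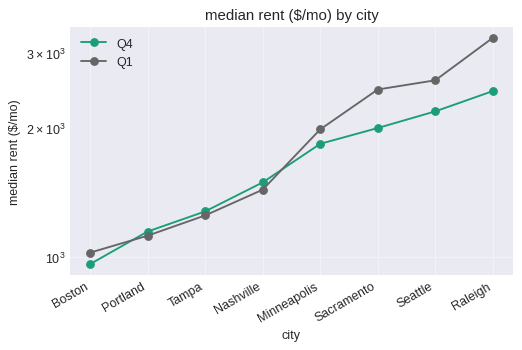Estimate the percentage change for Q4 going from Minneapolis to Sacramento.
≈ +11.1%

Minneapolis ≈ 1800, Sacramento ≈ 2000; (2000 − 1800) / 1800 ≈ +11.1%.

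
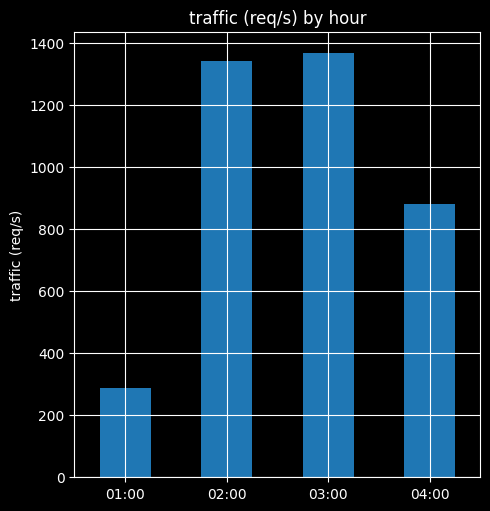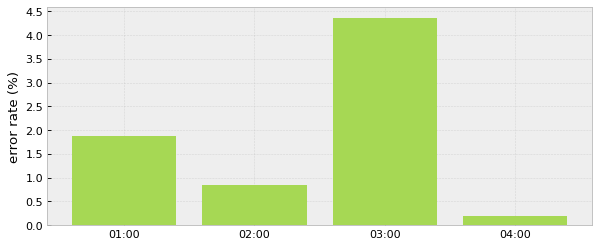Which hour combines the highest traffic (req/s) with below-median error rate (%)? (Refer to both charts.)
02:00

Chart 2 median error rate (%) ≈ 1.5; below-median hours: 02:00, 04:00. Among those, 02:00 has the highest traffic (req/s) (≈ 1400).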